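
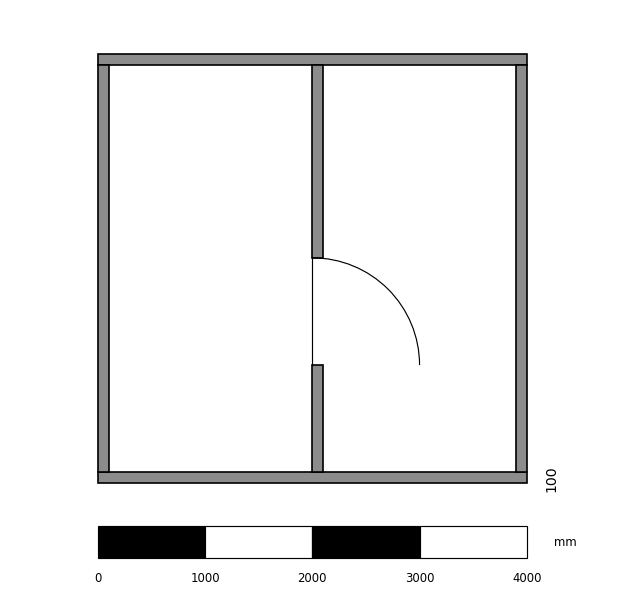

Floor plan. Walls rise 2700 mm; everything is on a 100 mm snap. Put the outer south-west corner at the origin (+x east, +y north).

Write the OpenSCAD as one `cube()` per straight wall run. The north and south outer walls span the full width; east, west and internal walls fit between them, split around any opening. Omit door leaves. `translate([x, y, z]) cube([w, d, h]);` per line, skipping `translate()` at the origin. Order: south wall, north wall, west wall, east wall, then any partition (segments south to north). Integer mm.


cube([4000, 100, 2700]);
translate([0, 3900, 0]) cube([4000, 100, 2700]);
translate([0, 100, 0]) cube([100, 3800, 2700]);
translate([3900, 100, 0]) cube([100, 3800, 2700]);
translate([2000, 100, 0]) cube([100, 1000, 2700]);
translate([2000, 2100, 0]) cube([100, 1800, 2700]);


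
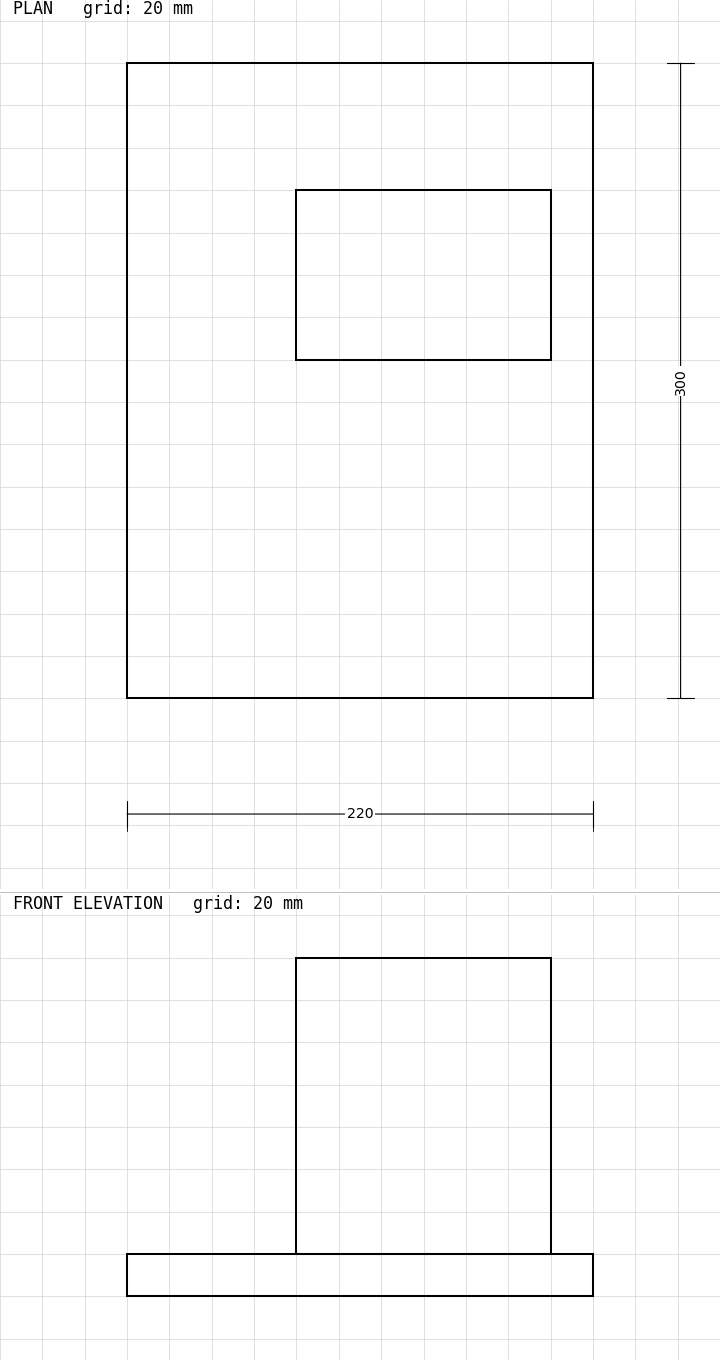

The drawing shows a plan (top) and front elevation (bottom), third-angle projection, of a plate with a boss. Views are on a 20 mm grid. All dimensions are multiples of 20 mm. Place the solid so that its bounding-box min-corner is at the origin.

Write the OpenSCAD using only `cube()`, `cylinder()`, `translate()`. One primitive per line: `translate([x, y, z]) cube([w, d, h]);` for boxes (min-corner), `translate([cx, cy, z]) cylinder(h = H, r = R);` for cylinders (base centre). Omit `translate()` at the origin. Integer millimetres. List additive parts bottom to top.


cube([220, 300, 20]);
translate([80, 160, 20]) cube([120, 80, 140]);


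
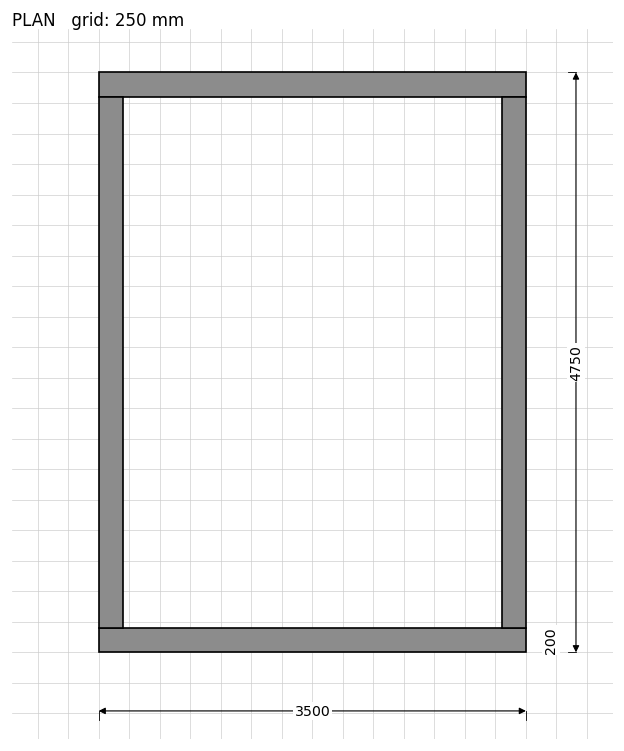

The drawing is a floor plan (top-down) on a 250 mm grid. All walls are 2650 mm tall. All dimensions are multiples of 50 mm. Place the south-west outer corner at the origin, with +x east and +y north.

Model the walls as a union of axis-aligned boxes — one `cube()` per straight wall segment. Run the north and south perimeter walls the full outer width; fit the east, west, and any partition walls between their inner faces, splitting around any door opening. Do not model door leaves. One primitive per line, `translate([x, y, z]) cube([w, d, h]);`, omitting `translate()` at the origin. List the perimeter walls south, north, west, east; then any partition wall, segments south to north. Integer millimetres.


cube([3500, 200, 2650]);
translate([0, 4550, 0]) cube([3500, 200, 2650]);
translate([0, 200, 0]) cube([200, 4350, 2650]);
translate([3300, 200, 0]) cube([200, 4350, 2650]);


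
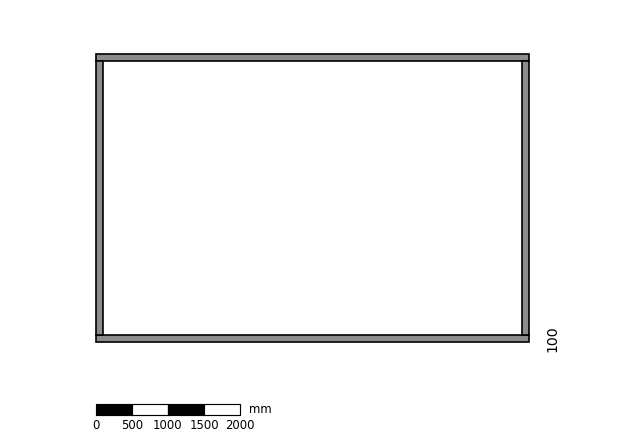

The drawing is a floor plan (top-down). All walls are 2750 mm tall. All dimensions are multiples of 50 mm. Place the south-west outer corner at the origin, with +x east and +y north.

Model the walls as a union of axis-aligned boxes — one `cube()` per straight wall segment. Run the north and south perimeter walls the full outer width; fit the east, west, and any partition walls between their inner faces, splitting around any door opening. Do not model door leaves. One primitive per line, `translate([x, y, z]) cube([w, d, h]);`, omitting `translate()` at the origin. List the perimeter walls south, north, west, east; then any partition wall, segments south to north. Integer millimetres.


cube([6000, 100, 2750]);
translate([0, 3900, 0]) cube([6000, 100, 2750]);
translate([0, 100, 0]) cube([100, 3800, 2750]);
translate([5900, 100, 0]) cube([100, 3800, 2750]);


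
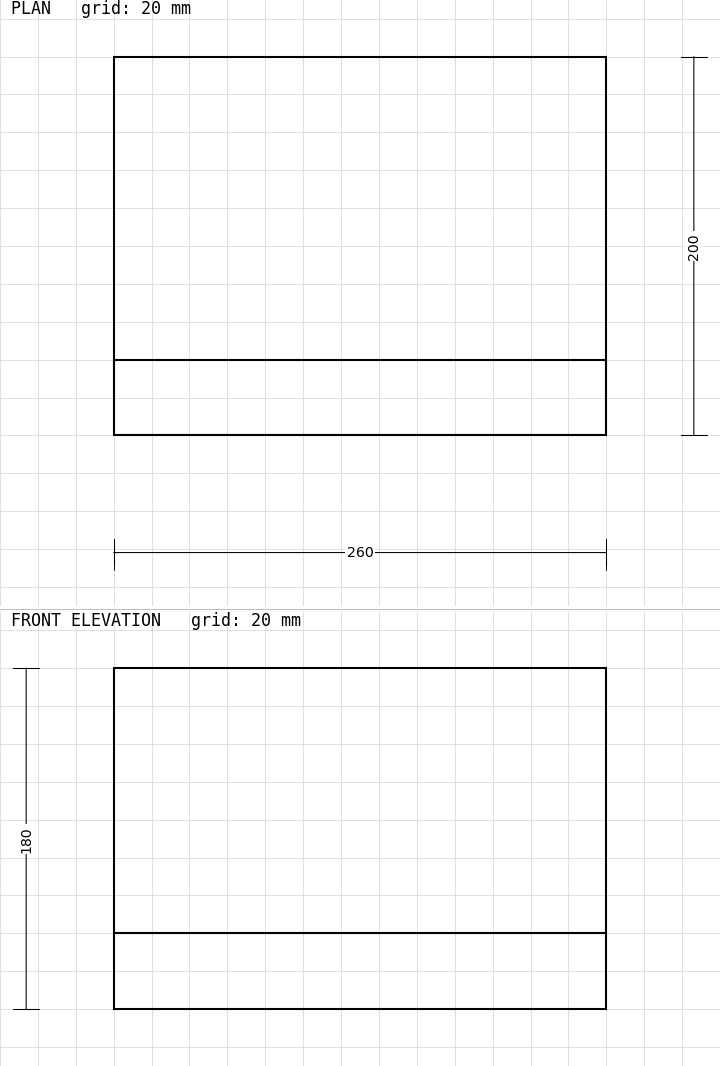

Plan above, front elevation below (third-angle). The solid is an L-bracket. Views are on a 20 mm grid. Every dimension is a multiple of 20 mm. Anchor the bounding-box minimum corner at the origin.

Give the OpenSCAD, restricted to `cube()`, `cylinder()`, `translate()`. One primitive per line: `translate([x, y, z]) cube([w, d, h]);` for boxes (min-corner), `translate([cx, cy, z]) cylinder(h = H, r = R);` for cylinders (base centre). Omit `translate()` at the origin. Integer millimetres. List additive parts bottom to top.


cube([260, 200, 40]);
translate([0, 0, 40]) cube([260, 40, 140]);


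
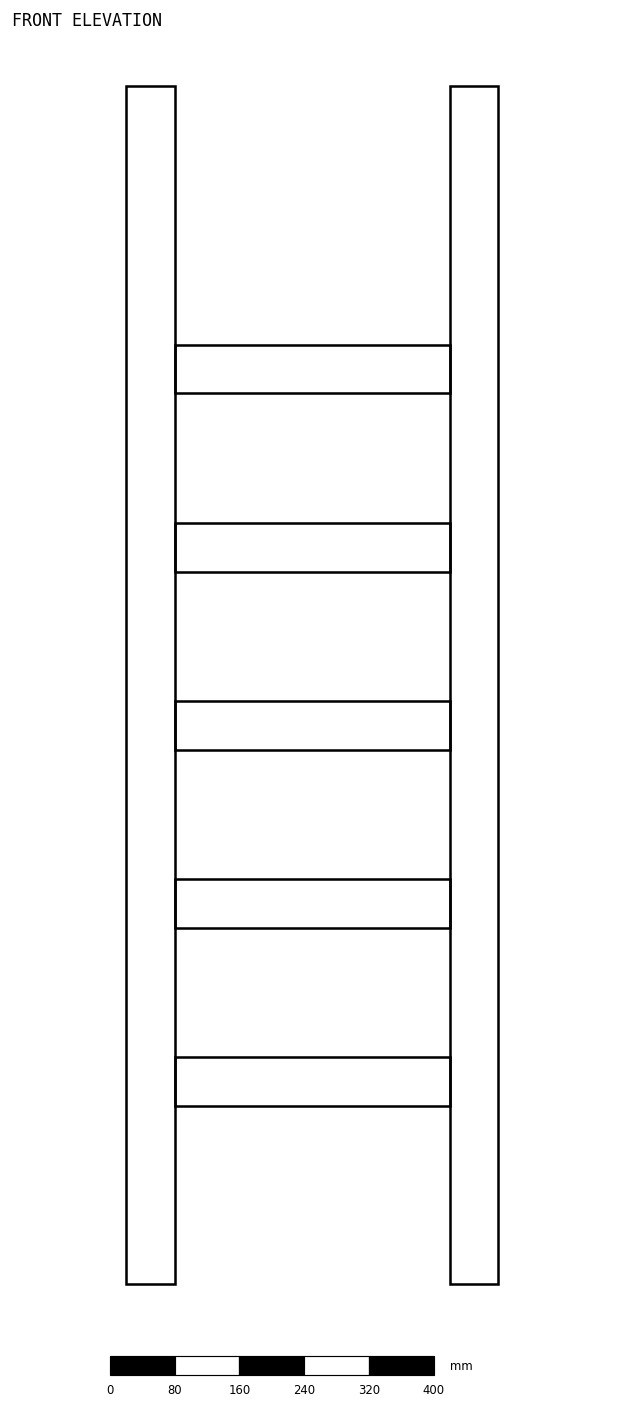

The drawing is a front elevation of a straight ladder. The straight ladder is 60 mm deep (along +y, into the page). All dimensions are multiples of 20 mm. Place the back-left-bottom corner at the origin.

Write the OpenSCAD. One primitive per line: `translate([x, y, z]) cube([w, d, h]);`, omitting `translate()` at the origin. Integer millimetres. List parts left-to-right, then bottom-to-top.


cube([60, 60, 1480]);
translate([60, 0, 220]) cube([340, 60, 60]);
translate([60, 0, 440]) cube([340, 60, 60]);
translate([60, 0, 660]) cube([340, 60, 60]);
translate([60, 0, 880]) cube([340, 60, 60]);
translate([60, 0, 1100]) cube([340, 60, 60]);
translate([400, 0, 0]) cube([60, 60, 1480]);


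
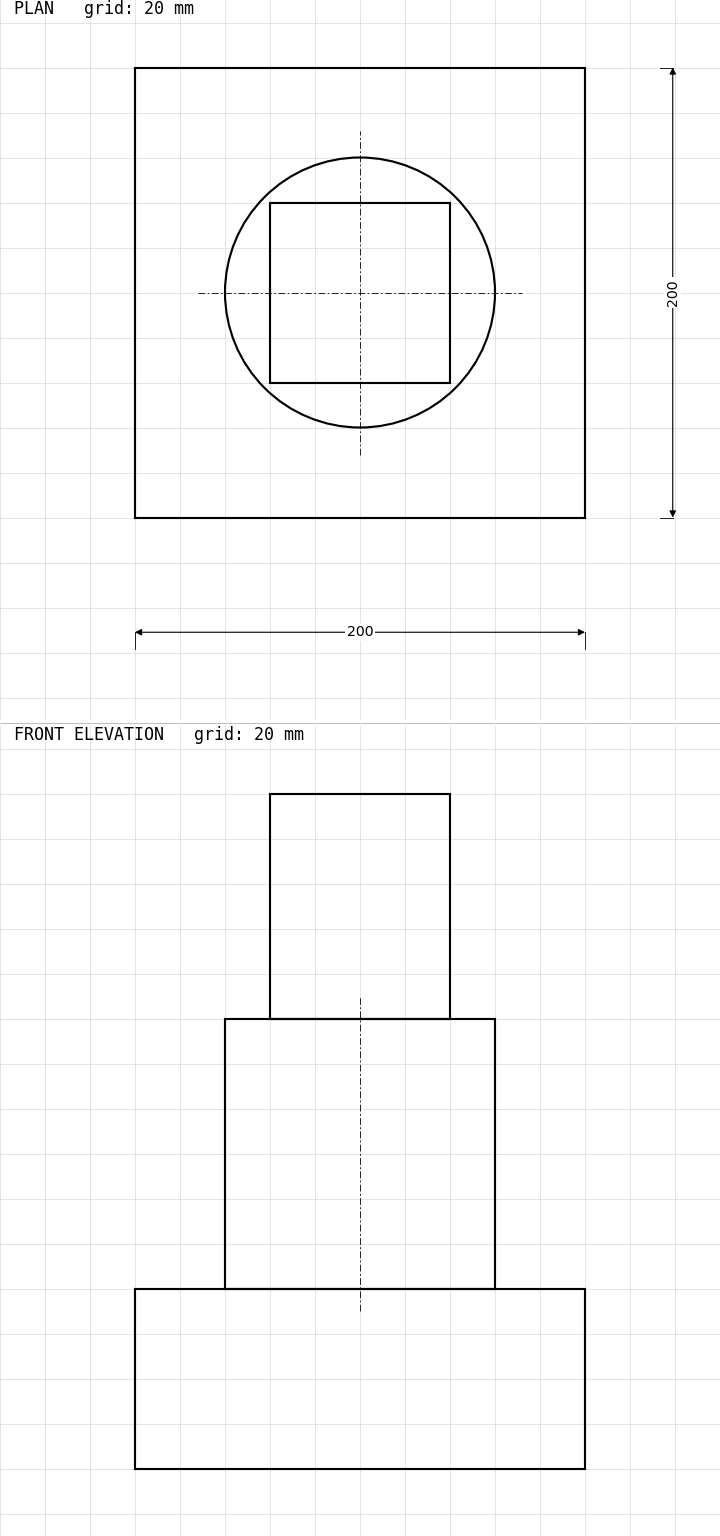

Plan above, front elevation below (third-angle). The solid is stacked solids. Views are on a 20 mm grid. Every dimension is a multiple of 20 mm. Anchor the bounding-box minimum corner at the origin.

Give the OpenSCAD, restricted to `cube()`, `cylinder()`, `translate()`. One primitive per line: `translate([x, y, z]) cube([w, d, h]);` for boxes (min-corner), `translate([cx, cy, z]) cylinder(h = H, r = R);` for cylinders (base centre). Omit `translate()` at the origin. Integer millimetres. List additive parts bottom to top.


cube([200, 200, 80]);
translate([100, 100, 80]) cylinder(h = 120, r = 60);
translate([60, 60, 200]) cube([80, 80, 100]);


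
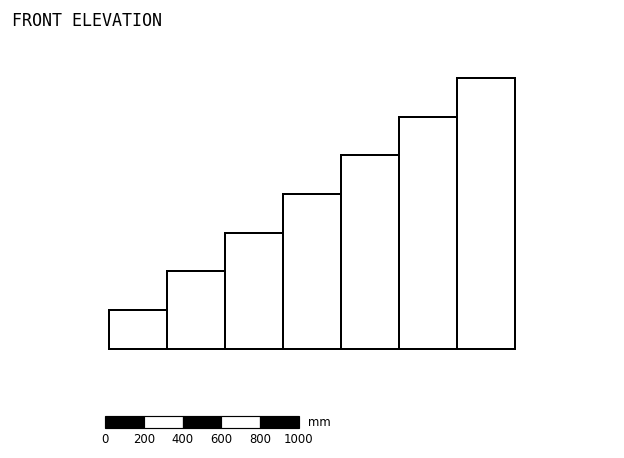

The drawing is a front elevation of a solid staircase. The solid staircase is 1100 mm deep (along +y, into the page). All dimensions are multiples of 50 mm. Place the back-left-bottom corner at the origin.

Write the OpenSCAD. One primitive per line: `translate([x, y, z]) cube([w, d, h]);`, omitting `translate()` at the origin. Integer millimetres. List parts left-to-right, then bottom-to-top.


cube([300, 1100, 200]);
translate([300, 0, 0]) cube([300, 1100, 400]);
translate([600, 0, 0]) cube([300, 1100, 600]);
translate([900, 0, 0]) cube([300, 1100, 800]);
translate([1200, 0, 0]) cube([300, 1100, 1000]);
translate([1500, 0, 0]) cube([300, 1100, 1200]);
translate([1800, 0, 0]) cube([300, 1100, 1400]);


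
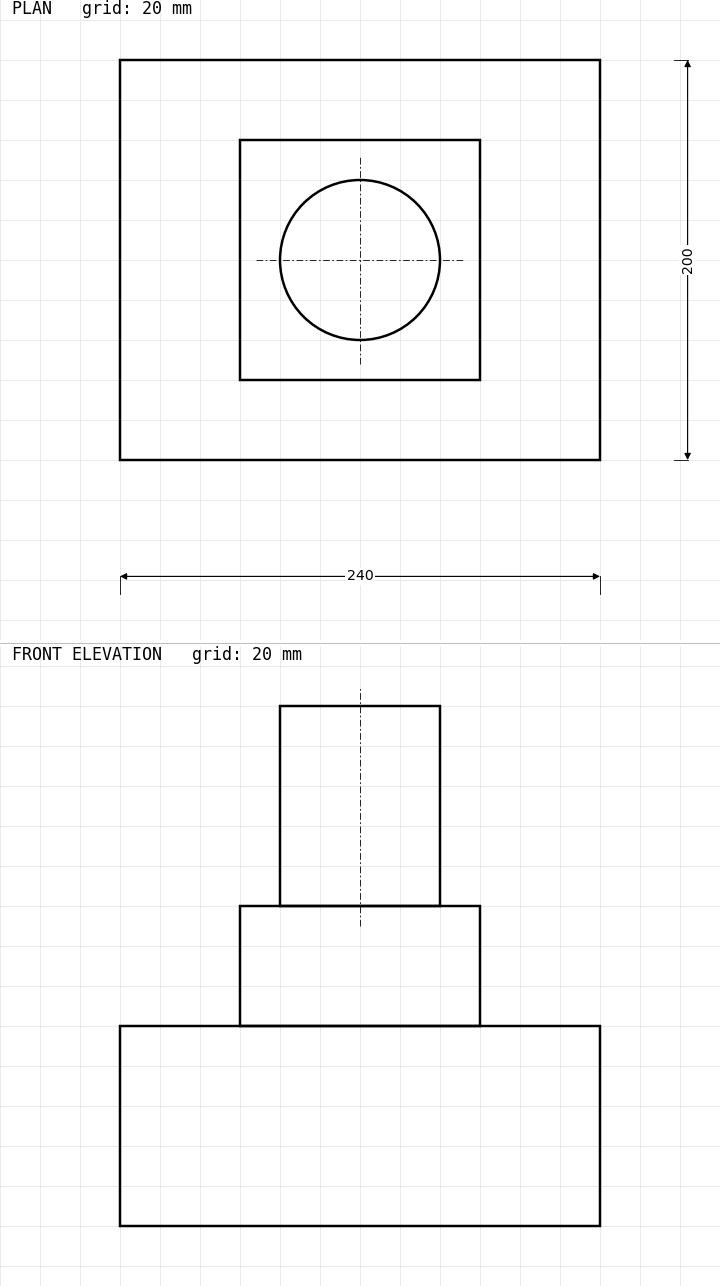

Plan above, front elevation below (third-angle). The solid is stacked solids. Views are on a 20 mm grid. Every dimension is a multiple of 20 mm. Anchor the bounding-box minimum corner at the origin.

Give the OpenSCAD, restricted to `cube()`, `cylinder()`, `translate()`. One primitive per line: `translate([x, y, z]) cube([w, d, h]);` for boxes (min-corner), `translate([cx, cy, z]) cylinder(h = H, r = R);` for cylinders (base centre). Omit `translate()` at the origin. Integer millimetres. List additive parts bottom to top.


cube([240, 200, 100]);
translate([60, 40, 100]) cube([120, 120, 60]);
translate([120, 100, 160]) cylinder(h = 100, r = 40);


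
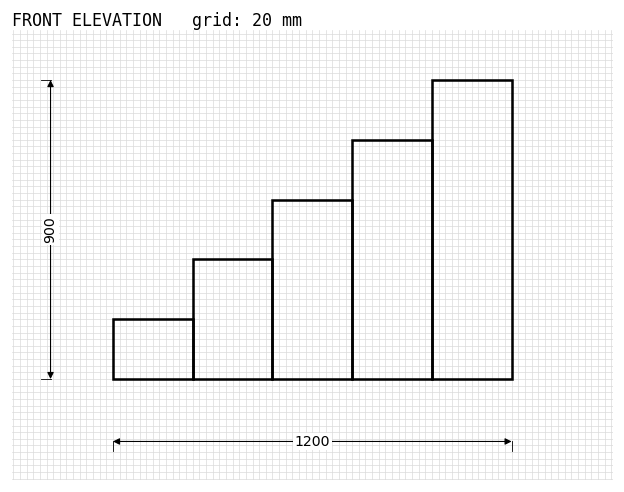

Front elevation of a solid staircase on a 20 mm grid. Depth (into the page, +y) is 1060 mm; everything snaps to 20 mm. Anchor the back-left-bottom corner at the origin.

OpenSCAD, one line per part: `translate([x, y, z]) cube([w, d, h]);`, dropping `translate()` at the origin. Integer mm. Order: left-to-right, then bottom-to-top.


cube([240, 1060, 180]);
translate([240, 0, 0]) cube([240, 1060, 360]);
translate([480, 0, 0]) cube([240, 1060, 540]);
translate([720, 0, 0]) cube([240, 1060, 720]);
translate([960, 0, 0]) cube([240, 1060, 900]);


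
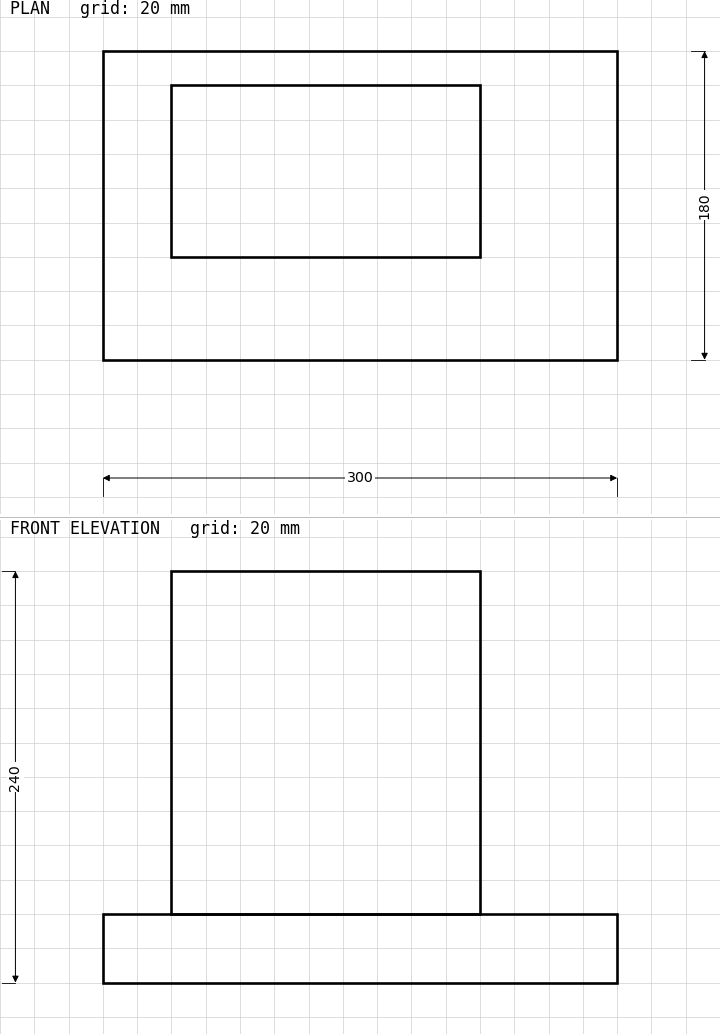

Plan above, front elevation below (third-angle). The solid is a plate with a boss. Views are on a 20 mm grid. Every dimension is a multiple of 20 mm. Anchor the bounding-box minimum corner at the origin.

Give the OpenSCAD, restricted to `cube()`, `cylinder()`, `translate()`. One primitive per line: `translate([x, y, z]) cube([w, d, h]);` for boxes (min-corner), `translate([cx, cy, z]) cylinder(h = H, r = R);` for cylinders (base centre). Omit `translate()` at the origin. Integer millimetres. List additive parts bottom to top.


cube([300, 180, 40]);
translate([40, 60, 40]) cube([180, 100, 200]);


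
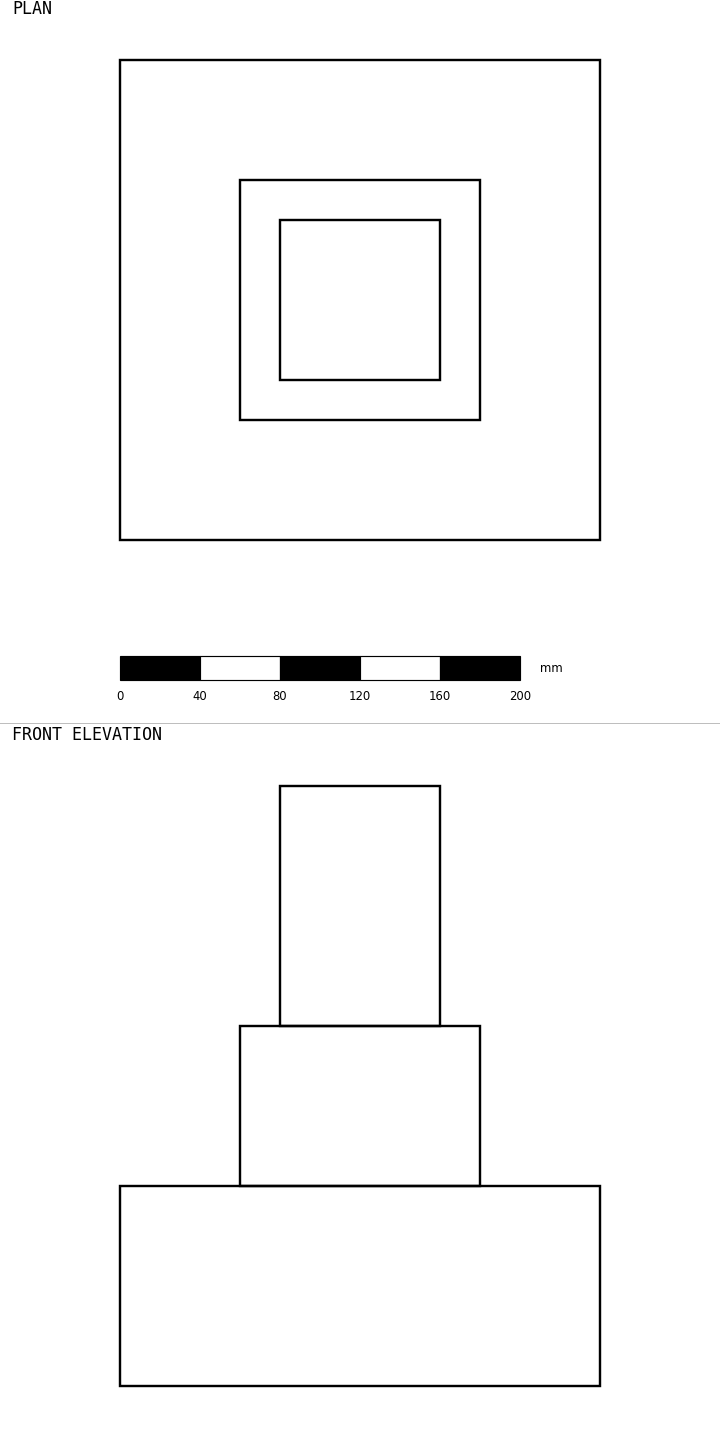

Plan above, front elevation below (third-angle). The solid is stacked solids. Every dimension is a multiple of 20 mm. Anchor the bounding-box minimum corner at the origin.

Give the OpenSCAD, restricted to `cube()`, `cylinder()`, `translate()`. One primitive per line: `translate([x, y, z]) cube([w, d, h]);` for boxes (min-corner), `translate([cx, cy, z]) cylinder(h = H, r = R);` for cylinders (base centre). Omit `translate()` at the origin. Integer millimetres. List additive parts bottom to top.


cube([240, 240, 100]);
translate([60, 60, 100]) cube([120, 120, 80]);
translate([80, 80, 180]) cube([80, 80, 120]);


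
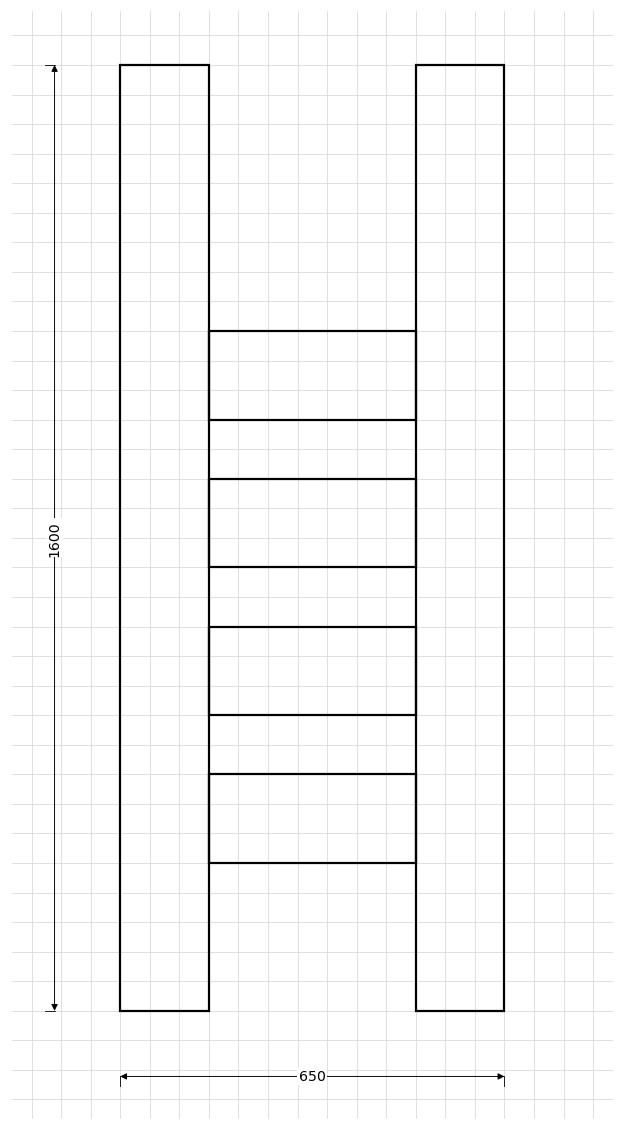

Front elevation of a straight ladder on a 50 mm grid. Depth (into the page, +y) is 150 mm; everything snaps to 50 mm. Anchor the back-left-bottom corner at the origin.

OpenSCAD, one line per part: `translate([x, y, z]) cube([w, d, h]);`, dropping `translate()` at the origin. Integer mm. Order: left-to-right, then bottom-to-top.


cube([150, 150, 1600]);
translate([150, 0, 250]) cube([350, 150, 150]);
translate([150, 0, 500]) cube([350, 150, 150]);
translate([150, 0, 750]) cube([350, 150, 150]);
translate([150, 0, 1000]) cube([350, 150, 150]);
translate([500, 0, 0]) cube([150, 150, 1600]);


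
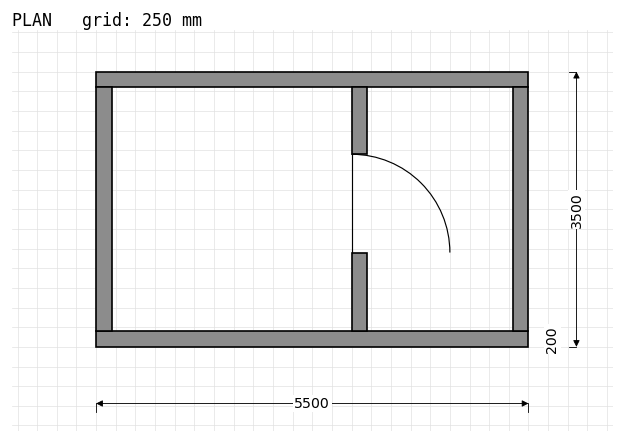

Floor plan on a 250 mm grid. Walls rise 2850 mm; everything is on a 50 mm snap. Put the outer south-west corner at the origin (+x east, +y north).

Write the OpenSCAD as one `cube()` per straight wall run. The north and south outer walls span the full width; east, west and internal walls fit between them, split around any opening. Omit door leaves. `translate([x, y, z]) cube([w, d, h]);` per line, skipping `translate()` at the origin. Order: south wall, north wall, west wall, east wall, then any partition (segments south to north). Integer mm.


cube([5500, 200, 2850]);
translate([0, 3300, 0]) cube([5500, 200, 2850]);
translate([0, 200, 0]) cube([200, 3100, 2850]);
translate([5300, 200, 0]) cube([200, 3100, 2850]);
translate([3250, 200, 0]) cube([200, 1000, 2850]);
translate([3250, 2450, 0]) cube([200, 850, 2850]);


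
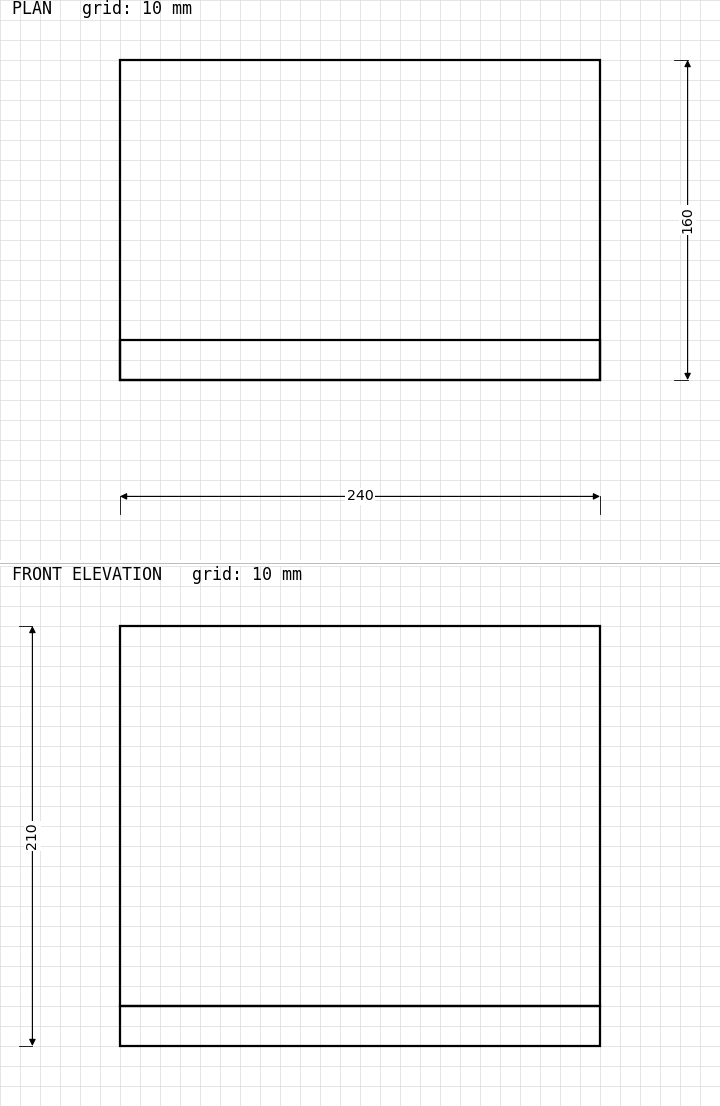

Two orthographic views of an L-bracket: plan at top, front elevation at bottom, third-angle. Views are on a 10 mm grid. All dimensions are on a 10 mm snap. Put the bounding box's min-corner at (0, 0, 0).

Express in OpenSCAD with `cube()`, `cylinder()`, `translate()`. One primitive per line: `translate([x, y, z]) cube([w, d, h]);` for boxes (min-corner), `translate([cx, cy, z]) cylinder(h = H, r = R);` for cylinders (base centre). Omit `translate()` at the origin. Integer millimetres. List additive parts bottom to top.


cube([240, 160, 20]);
translate([0, 0, 20]) cube([240, 20, 190]);


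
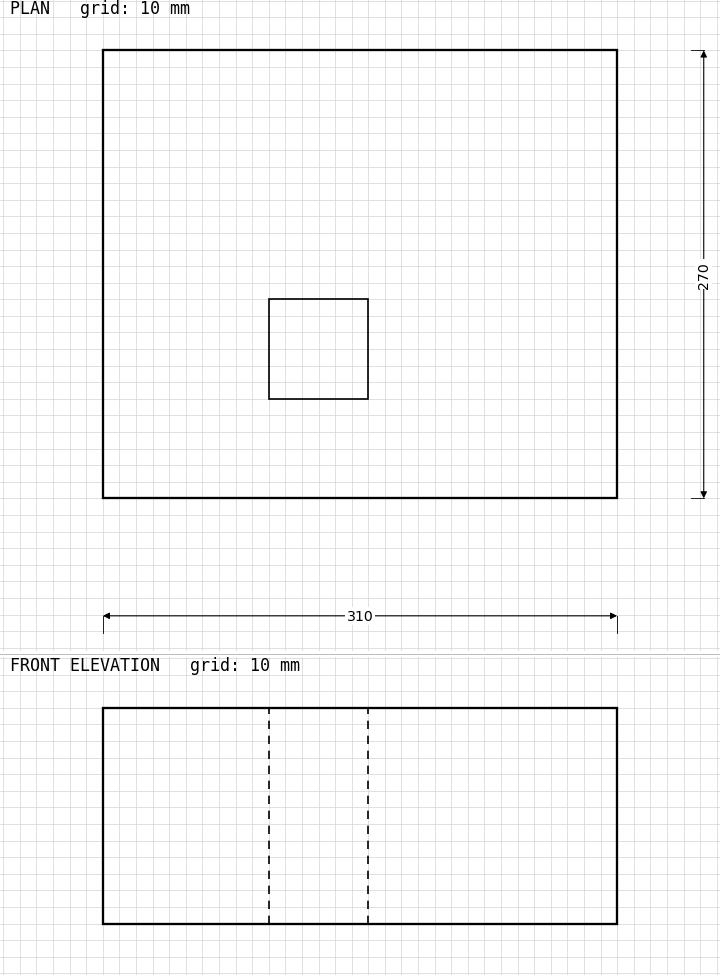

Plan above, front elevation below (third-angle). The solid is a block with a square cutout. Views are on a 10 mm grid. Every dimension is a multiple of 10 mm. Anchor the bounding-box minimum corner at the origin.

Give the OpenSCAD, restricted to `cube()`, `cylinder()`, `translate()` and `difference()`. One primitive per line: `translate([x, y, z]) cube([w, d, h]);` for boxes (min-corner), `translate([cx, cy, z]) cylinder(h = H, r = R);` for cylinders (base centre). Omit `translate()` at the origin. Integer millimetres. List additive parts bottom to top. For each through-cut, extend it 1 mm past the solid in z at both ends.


difference() {
  cube([310, 270, 130]);
  translate([100, 60, -1]) cube([60, 60, 132]);
}


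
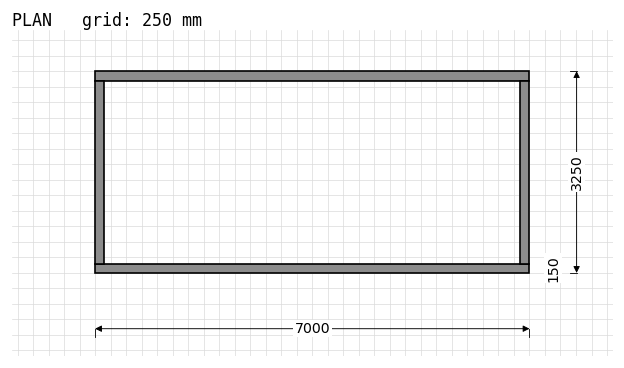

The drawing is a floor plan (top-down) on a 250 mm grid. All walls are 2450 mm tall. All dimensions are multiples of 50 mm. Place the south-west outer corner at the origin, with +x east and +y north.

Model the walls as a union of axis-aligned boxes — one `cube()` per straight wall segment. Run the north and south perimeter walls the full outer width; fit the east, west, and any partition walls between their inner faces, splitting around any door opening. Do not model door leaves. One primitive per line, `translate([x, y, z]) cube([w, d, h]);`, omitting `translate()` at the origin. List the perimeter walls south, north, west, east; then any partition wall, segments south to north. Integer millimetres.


cube([7000, 150, 2450]);
translate([0, 3100, 0]) cube([7000, 150, 2450]);
translate([0, 150, 0]) cube([150, 2950, 2450]);
translate([6850, 150, 0]) cube([150, 2950, 2450]);


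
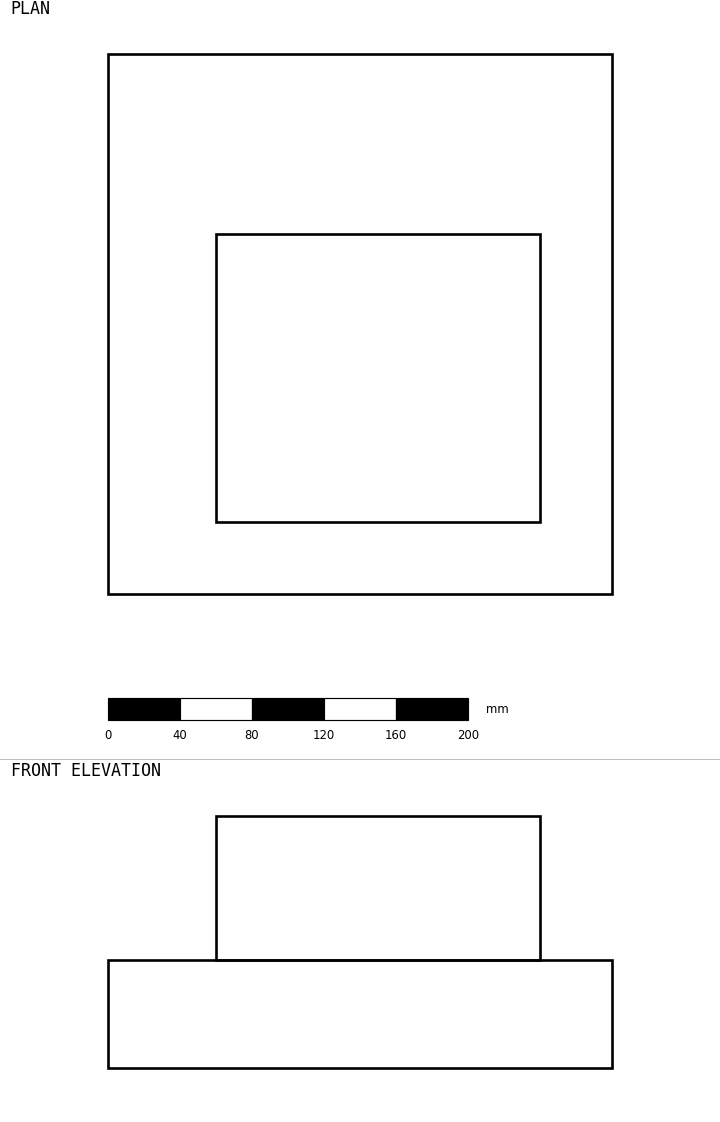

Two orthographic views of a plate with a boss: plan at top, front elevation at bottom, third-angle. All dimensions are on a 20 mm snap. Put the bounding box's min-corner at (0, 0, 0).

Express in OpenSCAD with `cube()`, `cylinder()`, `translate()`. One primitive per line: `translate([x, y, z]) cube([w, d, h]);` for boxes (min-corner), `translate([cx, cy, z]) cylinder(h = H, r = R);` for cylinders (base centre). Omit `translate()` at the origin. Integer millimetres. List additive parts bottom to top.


cube([280, 300, 60]);
translate([60, 40, 60]) cube([180, 160, 80]);


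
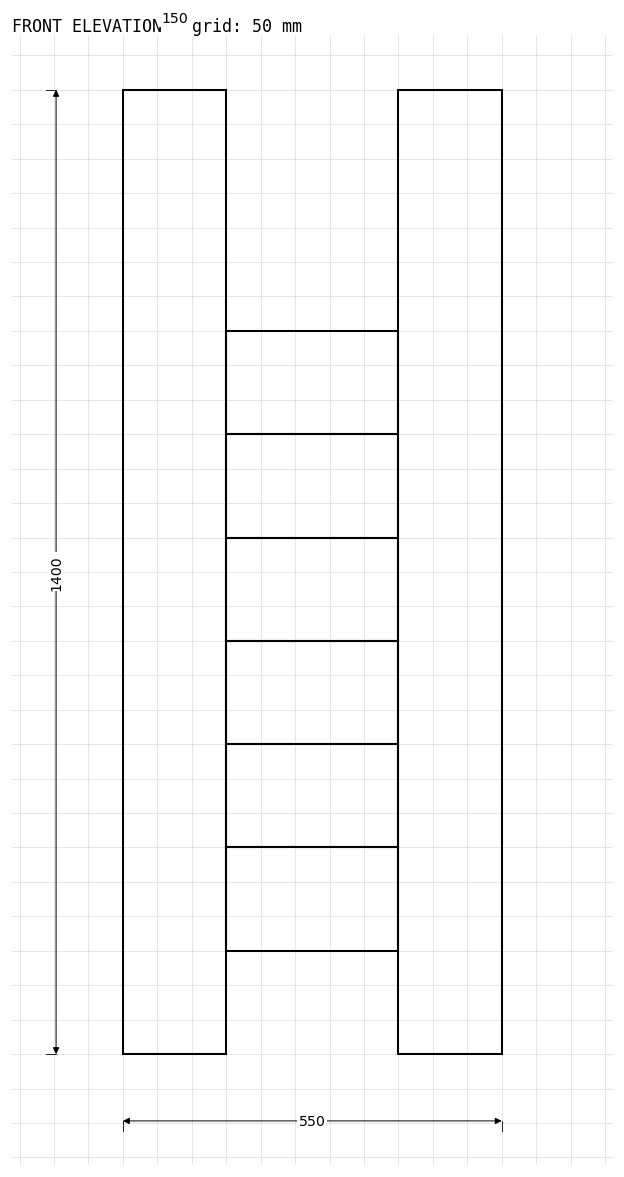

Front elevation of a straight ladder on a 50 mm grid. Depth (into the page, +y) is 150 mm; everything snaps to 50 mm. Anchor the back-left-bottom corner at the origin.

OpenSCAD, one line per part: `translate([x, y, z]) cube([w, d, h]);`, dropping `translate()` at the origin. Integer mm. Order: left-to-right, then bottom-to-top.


cube([150, 150, 1400]);
translate([150, 0, 150]) cube([250, 150, 150]);
translate([150, 0, 300]) cube([250, 150, 150]);
translate([150, 0, 450]) cube([250, 150, 150]);
translate([150, 0, 600]) cube([250, 150, 150]);
translate([150, 0, 750]) cube([250, 150, 150]);
translate([150, 0, 900]) cube([250, 150, 150]);
translate([400, 0, 0]) cube([150, 150, 1400]);


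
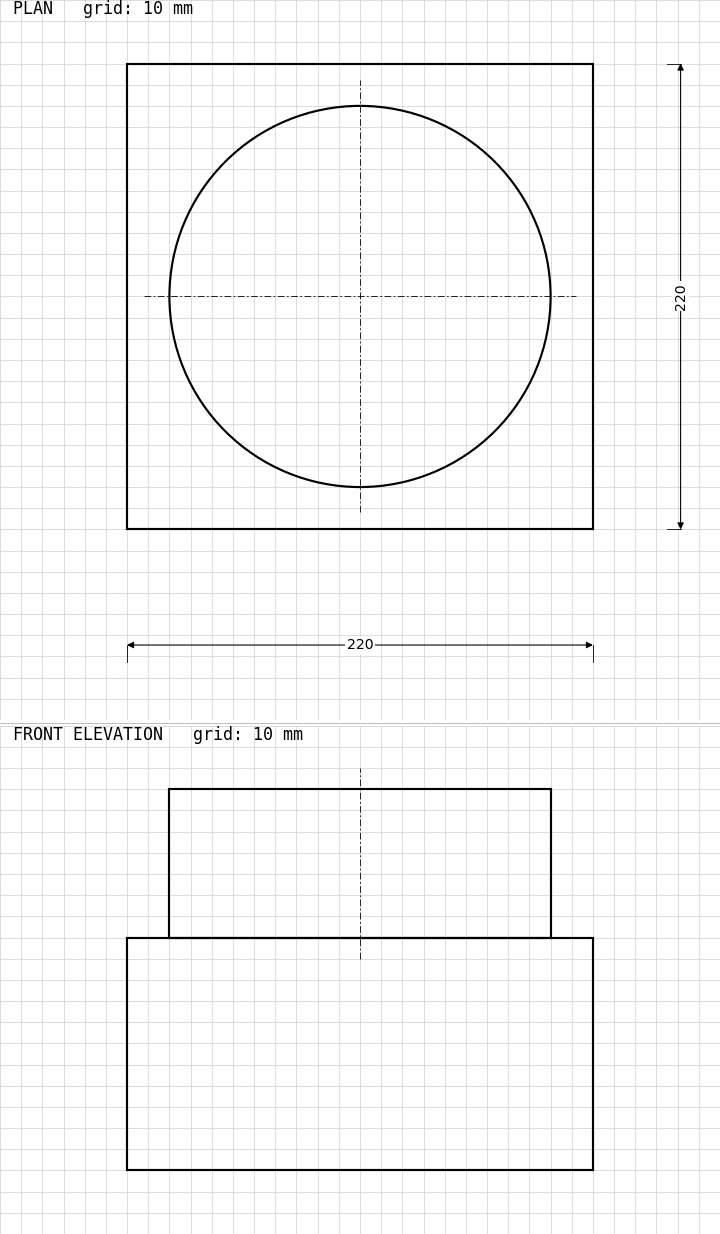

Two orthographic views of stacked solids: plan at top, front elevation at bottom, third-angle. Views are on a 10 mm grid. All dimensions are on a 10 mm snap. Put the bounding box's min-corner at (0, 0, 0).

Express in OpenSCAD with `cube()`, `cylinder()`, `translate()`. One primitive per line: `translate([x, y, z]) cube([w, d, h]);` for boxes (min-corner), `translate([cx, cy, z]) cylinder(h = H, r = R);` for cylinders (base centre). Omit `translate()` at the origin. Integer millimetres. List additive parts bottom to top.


cube([220, 220, 110]);
translate([110, 110, 110]) cylinder(h = 70, r = 90);


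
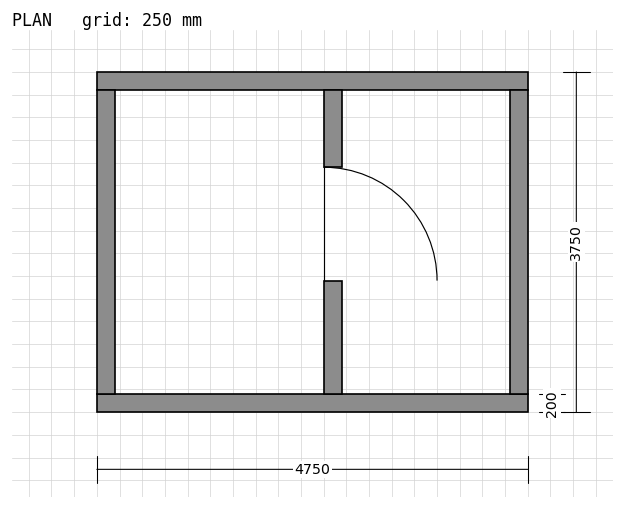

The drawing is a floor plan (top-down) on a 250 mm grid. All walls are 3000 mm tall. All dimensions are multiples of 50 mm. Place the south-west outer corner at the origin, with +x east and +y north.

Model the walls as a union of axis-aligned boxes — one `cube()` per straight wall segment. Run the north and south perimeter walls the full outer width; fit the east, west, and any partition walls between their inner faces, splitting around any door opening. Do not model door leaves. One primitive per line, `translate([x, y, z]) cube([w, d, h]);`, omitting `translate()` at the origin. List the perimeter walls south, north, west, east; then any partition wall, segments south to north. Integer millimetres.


cube([4750, 200, 3000]);
translate([0, 3550, 0]) cube([4750, 200, 3000]);
translate([0, 200, 0]) cube([200, 3350, 3000]);
translate([4550, 200, 0]) cube([200, 3350, 3000]);
translate([2500, 200, 0]) cube([200, 1250, 3000]);
translate([2500, 2700, 0]) cube([200, 850, 3000]);


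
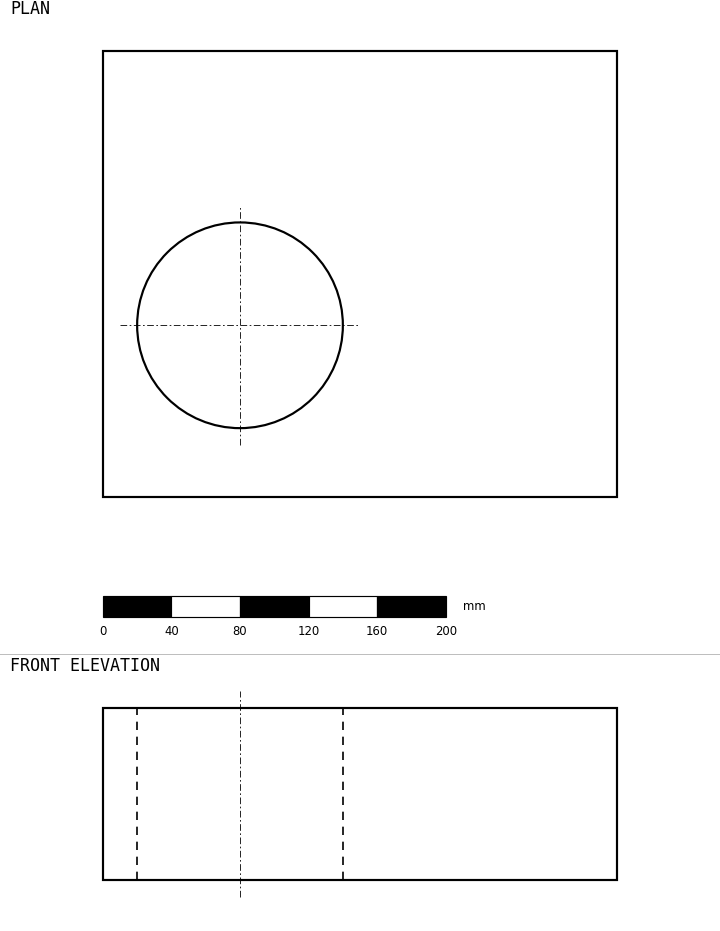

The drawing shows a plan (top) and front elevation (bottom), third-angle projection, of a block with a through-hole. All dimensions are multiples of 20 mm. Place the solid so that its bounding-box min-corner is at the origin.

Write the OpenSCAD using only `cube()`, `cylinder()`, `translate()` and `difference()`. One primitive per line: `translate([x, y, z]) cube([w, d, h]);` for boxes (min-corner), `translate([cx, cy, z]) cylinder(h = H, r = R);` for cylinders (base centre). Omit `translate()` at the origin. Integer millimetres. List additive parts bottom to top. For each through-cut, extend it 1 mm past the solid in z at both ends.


difference() {
  cube([300, 260, 100]);
  translate([80, 100, -1]) cylinder(h = 102, r = 60);
}


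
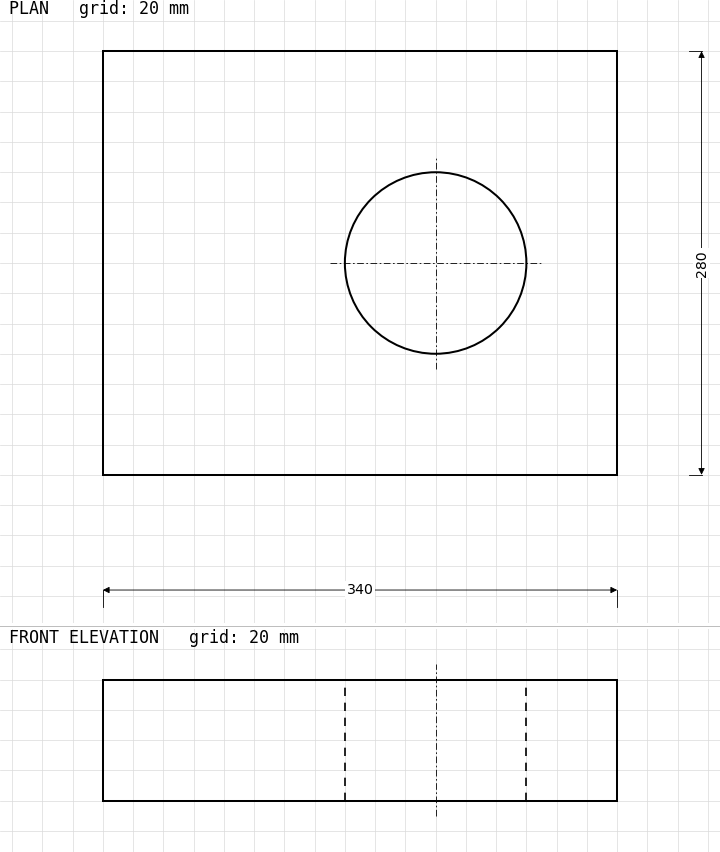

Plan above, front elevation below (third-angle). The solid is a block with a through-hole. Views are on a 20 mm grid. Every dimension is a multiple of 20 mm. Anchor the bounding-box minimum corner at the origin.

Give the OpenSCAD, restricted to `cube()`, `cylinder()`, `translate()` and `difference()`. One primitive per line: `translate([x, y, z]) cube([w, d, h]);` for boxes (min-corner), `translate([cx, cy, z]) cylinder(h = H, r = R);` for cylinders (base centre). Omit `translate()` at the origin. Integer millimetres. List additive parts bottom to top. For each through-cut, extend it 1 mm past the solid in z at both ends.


difference() {
  cube([340, 280, 80]);
  translate([220, 140, -1]) cylinder(h = 82, r = 60);
}


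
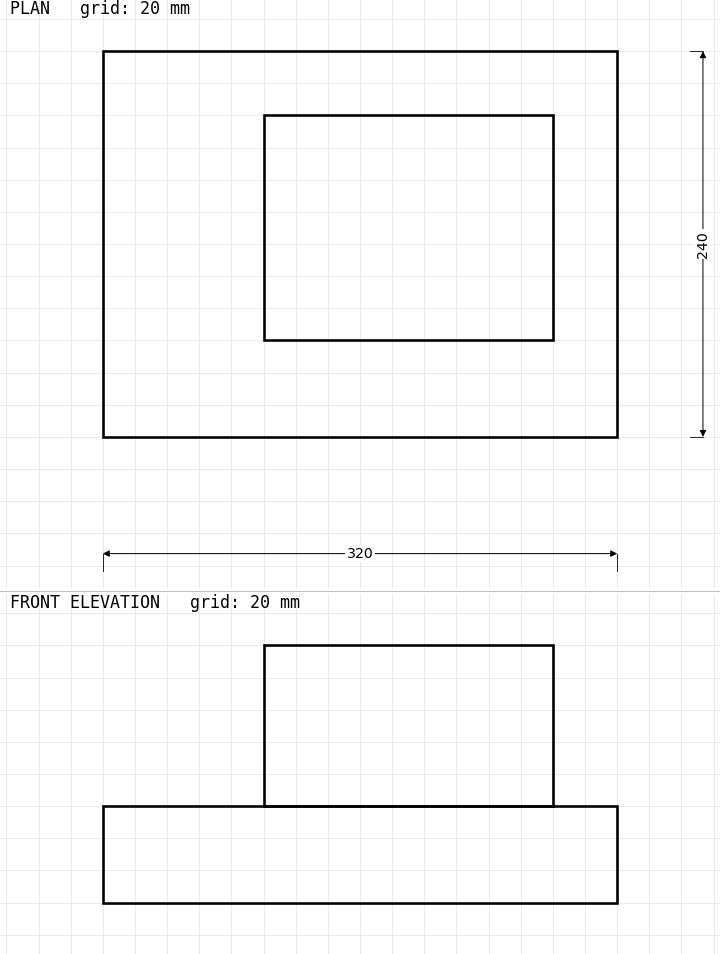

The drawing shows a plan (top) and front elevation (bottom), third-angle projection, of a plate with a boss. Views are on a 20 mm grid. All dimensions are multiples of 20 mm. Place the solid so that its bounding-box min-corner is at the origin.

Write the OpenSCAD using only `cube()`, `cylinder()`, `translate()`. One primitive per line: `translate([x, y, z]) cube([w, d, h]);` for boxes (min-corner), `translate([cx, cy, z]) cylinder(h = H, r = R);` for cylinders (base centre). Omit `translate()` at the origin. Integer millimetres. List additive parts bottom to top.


cube([320, 240, 60]);
translate([100, 60, 60]) cube([180, 140, 100]);


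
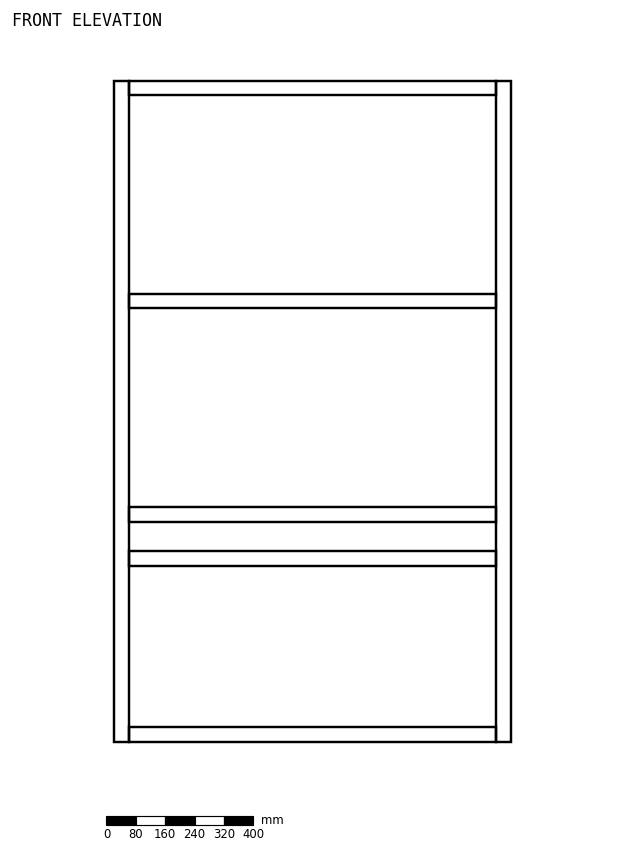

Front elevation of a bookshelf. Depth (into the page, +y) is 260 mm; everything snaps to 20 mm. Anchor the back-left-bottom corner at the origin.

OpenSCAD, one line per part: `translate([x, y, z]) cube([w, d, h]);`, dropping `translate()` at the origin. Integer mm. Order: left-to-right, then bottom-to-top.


cube([40, 260, 1800]);
translate([40, 0, 0]) cube([1000, 260, 40]);
translate([40, 0, 480]) cube([1000, 260, 40]);
translate([40, 0, 600]) cube([1000, 260, 40]);
translate([40, 0, 1180]) cube([1000, 260, 40]);
translate([40, 0, 1760]) cube([1000, 260, 40]);
translate([1040, 0, 0]) cube([40, 260, 1800]);


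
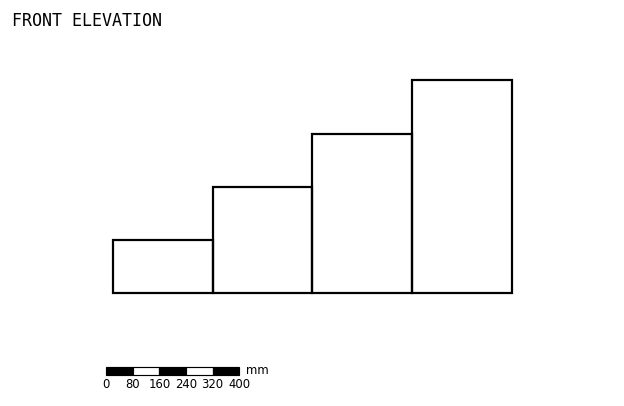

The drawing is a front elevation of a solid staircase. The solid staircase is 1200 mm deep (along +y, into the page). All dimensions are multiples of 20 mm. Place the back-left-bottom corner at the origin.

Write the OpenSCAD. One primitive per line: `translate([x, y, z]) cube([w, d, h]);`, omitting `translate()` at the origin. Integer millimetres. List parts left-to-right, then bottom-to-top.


cube([300, 1200, 160]);
translate([300, 0, 0]) cube([300, 1200, 320]);
translate([600, 0, 0]) cube([300, 1200, 480]);
translate([900, 0, 0]) cube([300, 1200, 640]);


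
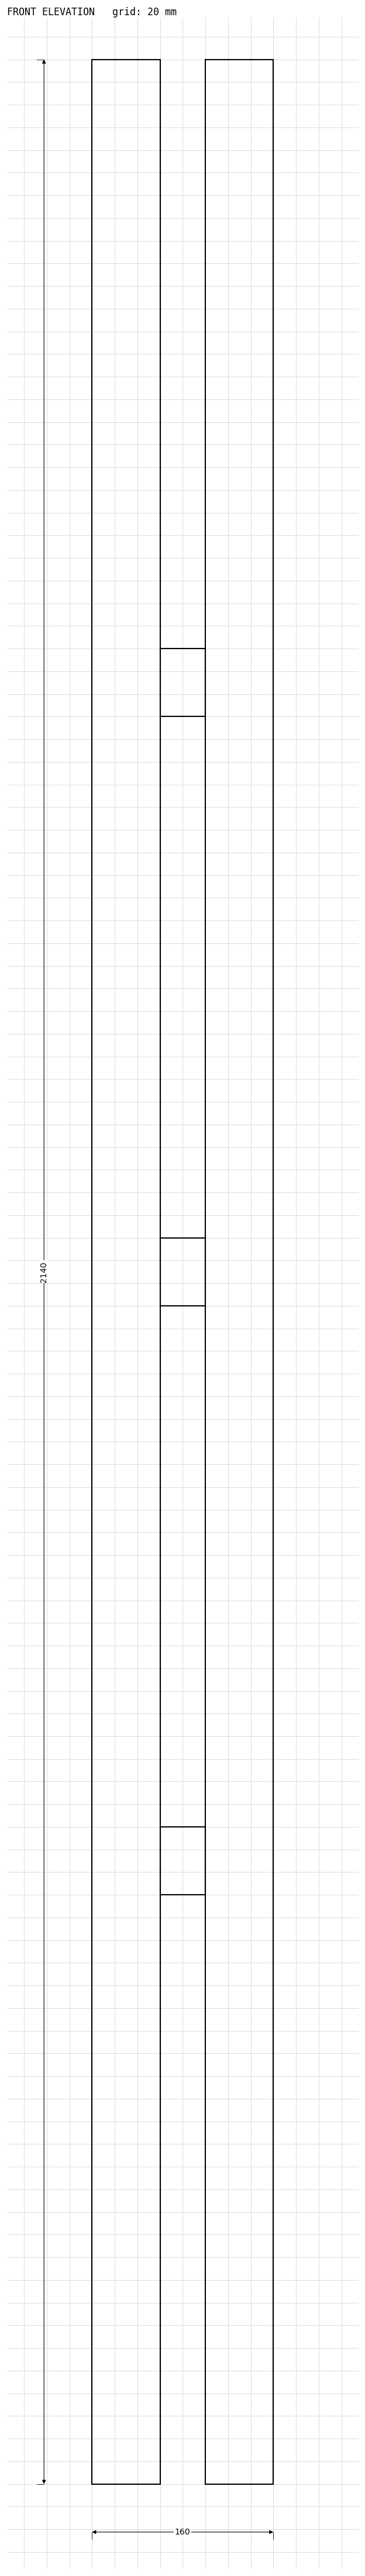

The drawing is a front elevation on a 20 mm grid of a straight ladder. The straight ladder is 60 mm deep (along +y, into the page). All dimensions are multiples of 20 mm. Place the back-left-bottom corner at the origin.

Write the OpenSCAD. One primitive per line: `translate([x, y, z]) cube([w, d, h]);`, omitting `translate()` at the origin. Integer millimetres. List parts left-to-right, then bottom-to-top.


cube([60, 60, 2140]);
translate([60, 0, 520]) cube([40, 60, 60]);
translate([60, 0, 1040]) cube([40, 60, 60]);
translate([60, 0, 1560]) cube([40, 60, 60]);
translate([100, 0, 0]) cube([60, 60, 2140]);


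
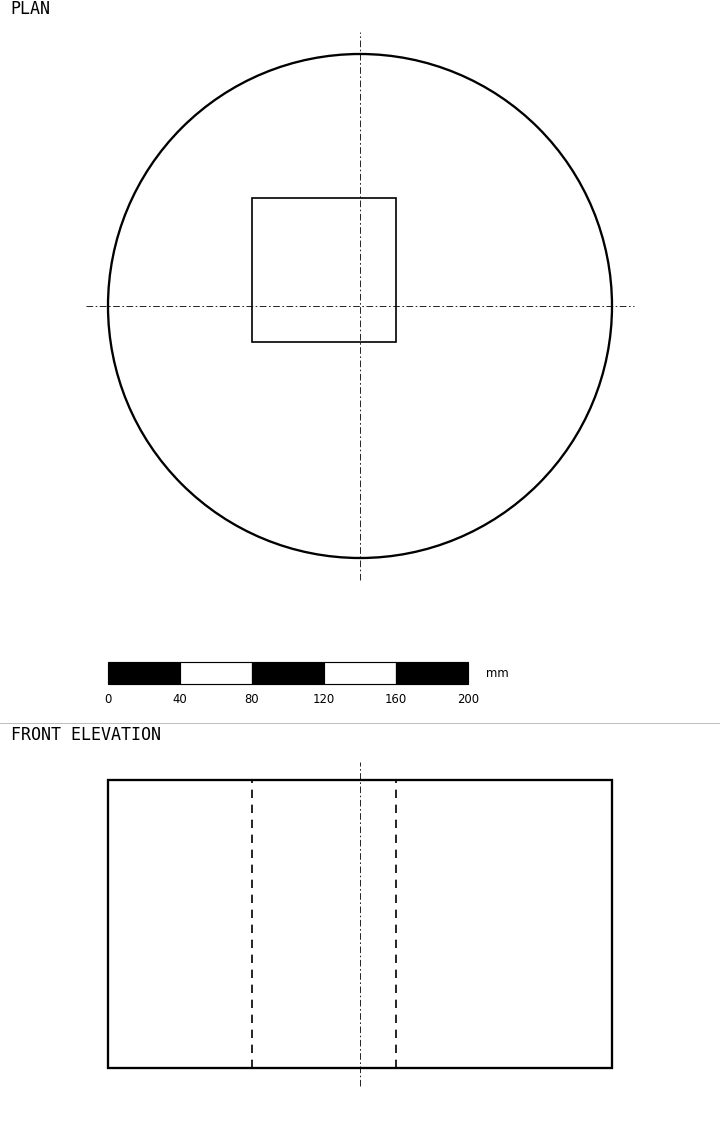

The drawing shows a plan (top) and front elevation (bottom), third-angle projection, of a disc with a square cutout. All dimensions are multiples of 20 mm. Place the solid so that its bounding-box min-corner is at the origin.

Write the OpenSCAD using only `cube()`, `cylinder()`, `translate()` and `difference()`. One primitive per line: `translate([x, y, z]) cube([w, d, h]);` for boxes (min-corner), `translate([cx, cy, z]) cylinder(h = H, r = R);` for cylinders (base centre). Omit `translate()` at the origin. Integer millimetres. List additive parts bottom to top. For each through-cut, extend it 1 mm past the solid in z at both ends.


difference() {
  translate([140, 140, 0]) cylinder(h = 160, r = 140);
  translate([80, 120, -1]) cube([80, 80, 162]);
}


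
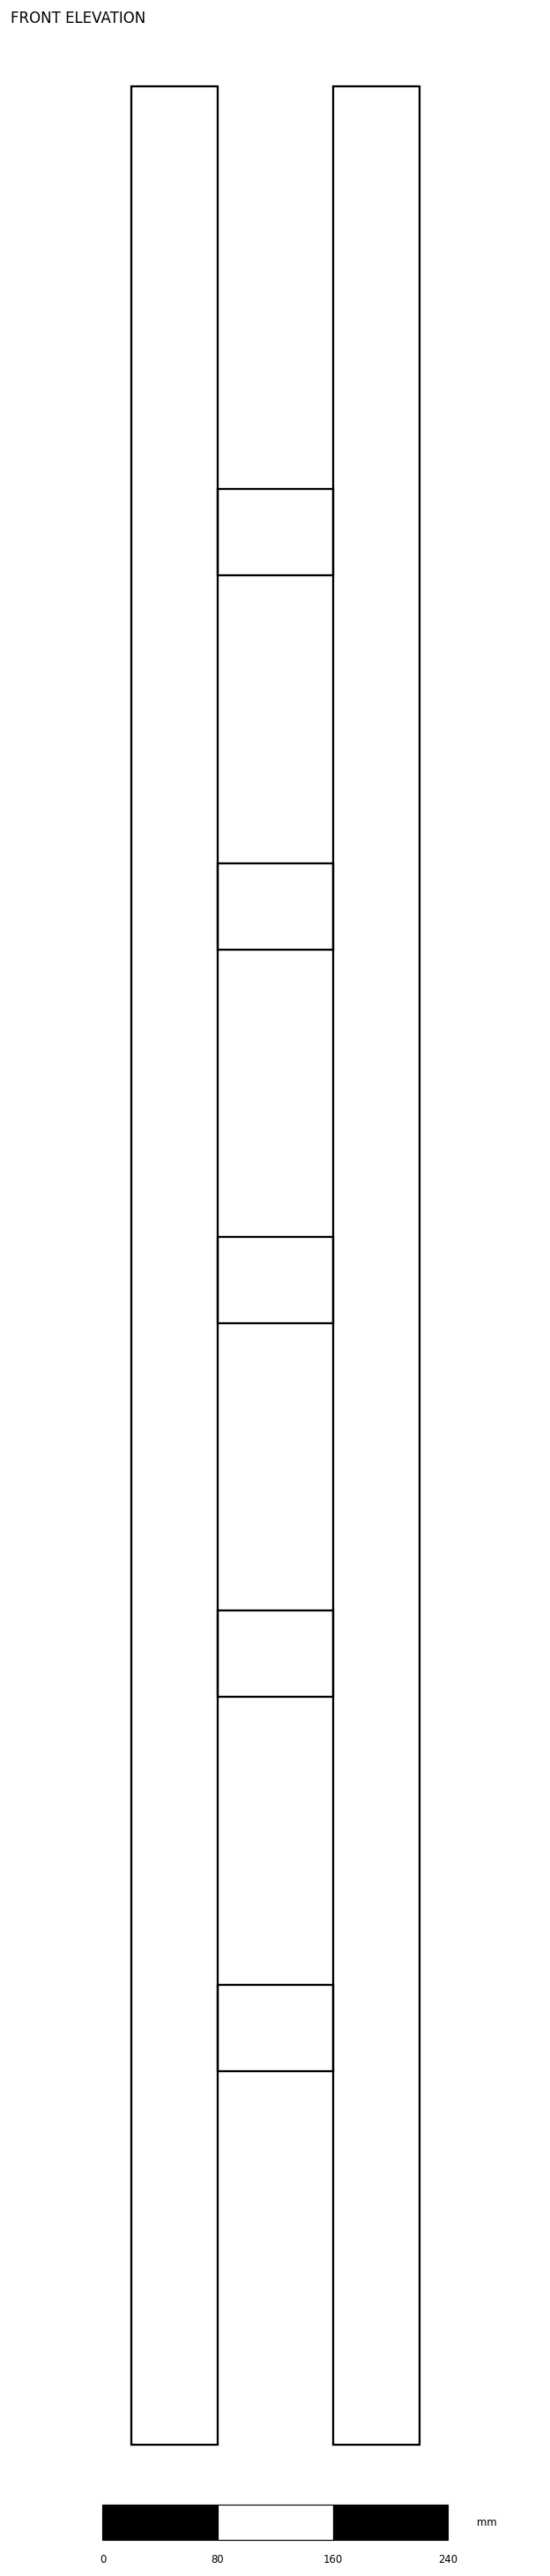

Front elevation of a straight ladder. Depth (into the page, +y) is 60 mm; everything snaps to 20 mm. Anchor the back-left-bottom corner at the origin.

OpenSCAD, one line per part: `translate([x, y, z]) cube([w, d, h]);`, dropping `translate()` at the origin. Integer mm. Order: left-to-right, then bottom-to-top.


cube([60, 60, 1640]);
translate([60, 0, 260]) cube([80, 60, 60]);
translate([60, 0, 520]) cube([80, 60, 60]);
translate([60, 0, 780]) cube([80, 60, 60]);
translate([60, 0, 1040]) cube([80, 60, 60]);
translate([60, 0, 1300]) cube([80, 60, 60]);
translate([140, 0, 0]) cube([60, 60, 1640]);


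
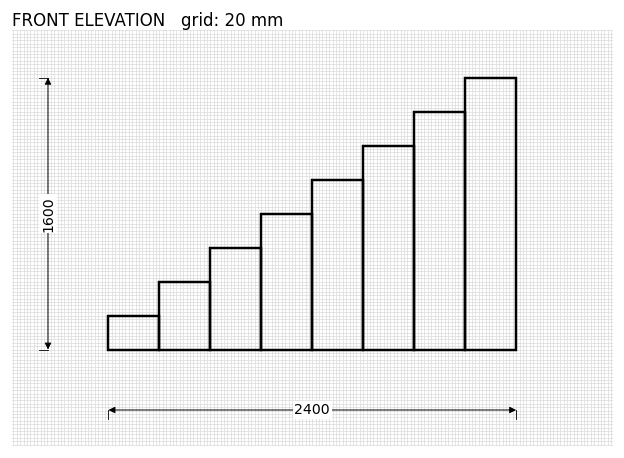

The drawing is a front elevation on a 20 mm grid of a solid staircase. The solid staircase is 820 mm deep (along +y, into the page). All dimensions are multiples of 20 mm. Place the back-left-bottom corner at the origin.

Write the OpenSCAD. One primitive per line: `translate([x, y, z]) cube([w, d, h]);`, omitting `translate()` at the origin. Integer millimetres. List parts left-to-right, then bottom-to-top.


cube([300, 820, 200]);
translate([300, 0, 0]) cube([300, 820, 400]);
translate([600, 0, 0]) cube([300, 820, 600]);
translate([900, 0, 0]) cube([300, 820, 800]);
translate([1200, 0, 0]) cube([300, 820, 1000]);
translate([1500, 0, 0]) cube([300, 820, 1200]);
translate([1800, 0, 0]) cube([300, 820, 1400]);
translate([2100, 0, 0]) cube([300, 820, 1600]);


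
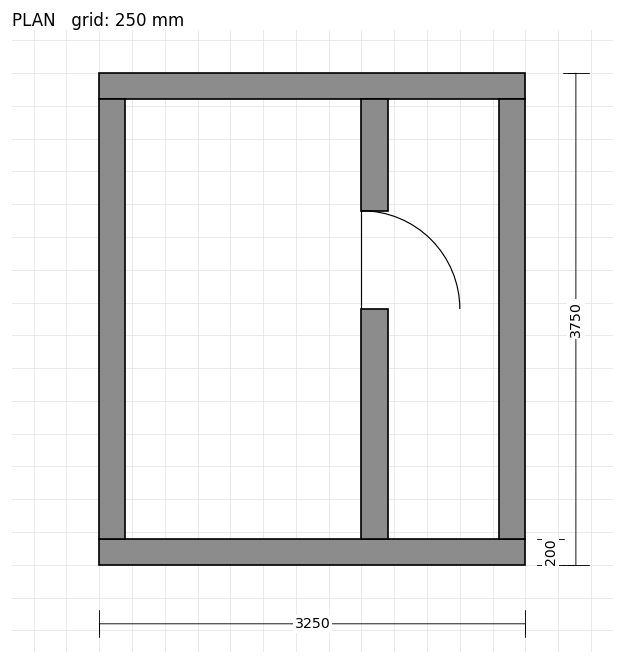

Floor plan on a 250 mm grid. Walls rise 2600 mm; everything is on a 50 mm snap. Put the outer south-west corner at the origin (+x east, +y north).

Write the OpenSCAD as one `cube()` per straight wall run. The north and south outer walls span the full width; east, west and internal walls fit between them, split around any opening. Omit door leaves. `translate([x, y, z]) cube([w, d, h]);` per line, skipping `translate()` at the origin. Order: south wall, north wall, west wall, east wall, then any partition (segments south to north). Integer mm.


cube([3250, 200, 2600]);
translate([0, 3550, 0]) cube([3250, 200, 2600]);
translate([0, 200, 0]) cube([200, 3350, 2600]);
translate([3050, 200, 0]) cube([200, 3350, 2600]);
translate([2000, 200, 0]) cube([200, 1750, 2600]);
translate([2000, 2700, 0]) cube([200, 850, 2600]);


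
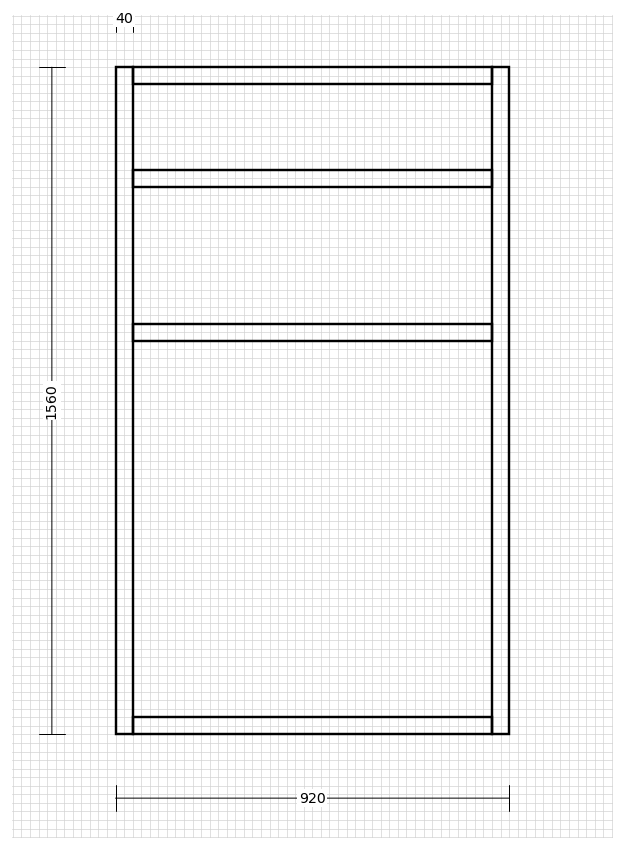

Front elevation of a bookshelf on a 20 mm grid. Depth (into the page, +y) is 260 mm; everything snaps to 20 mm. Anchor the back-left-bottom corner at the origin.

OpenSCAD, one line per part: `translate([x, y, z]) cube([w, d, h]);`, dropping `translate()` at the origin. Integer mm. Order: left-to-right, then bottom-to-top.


cube([40, 260, 1560]);
translate([40, 0, 0]) cube([840, 260, 40]);
translate([40, 0, 920]) cube([840, 260, 40]);
translate([40, 0, 1280]) cube([840, 260, 40]);
translate([40, 0, 1520]) cube([840, 260, 40]);
translate([880, 0, 0]) cube([40, 260, 1560]);


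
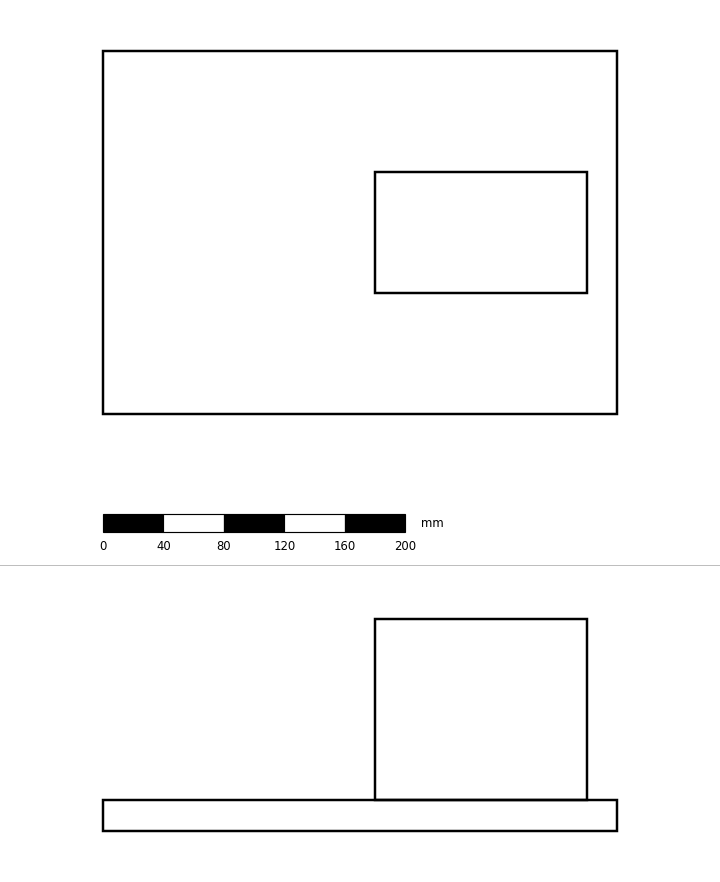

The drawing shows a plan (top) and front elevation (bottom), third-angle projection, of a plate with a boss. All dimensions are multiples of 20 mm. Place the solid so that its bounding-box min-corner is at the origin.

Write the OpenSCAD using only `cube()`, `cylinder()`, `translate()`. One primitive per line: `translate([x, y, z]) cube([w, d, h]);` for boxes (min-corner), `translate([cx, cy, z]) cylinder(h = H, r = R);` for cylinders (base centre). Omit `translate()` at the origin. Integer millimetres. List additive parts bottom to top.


cube([340, 240, 20]);
translate([180, 80, 20]) cube([140, 80, 120]);


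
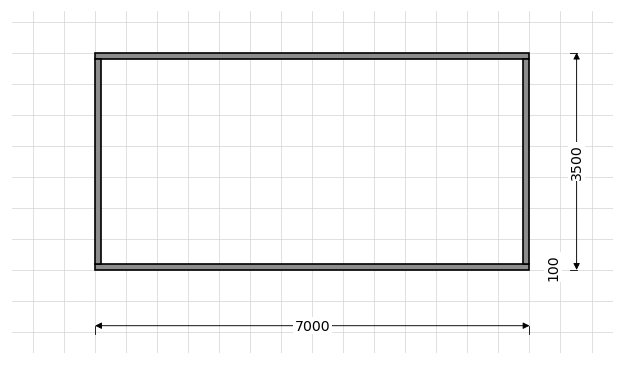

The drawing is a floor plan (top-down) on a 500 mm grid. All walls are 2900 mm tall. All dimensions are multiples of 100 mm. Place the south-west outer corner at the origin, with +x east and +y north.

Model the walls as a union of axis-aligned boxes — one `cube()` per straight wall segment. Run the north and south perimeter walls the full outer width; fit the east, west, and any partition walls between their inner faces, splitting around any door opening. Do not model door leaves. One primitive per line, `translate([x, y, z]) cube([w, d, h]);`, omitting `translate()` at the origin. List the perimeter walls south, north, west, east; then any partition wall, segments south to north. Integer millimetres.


cube([7000, 100, 2900]);
translate([0, 3400, 0]) cube([7000, 100, 2900]);
translate([0, 100, 0]) cube([100, 3300, 2900]);
translate([6900, 100, 0]) cube([100, 3300, 2900]);


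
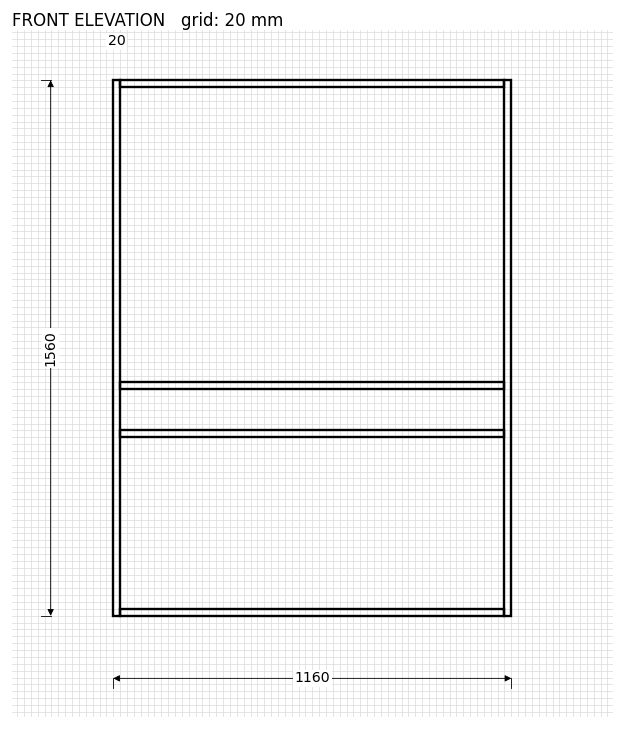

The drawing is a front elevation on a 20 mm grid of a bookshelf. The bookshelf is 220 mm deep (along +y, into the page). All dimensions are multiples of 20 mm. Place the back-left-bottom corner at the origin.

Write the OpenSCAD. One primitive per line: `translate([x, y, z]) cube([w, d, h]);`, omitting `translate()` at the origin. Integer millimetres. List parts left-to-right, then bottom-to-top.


cube([20, 220, 1560]);
translate([20, 0, 0]) cube([1120, 220, 20]);
translate([20, 0, 520]) cube([1120, 220, 20]);
translate([20, 0, 660]) cube([1120, 220, 20]);
translate([20, 0, 1540]) cube([1120, 220, 20]);
translate([1140, 0, 0]) cube([20, 220, 1560]);
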